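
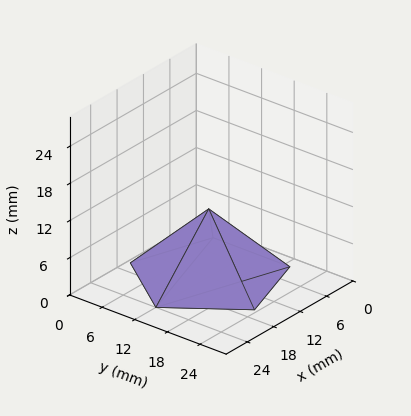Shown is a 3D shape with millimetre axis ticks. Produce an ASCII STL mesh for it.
Reading the render: the shape is a regular 5-sided pyramid, base circumscribed radius ≈ 12 mm, apex at z ≈ 11 mm (dimensions read to the nearest mm from the axis ticks). For the STL, each face is triangulated and given an outward normal.

solid part
  facet normal 0.0000 0.0000 -1.0000
    outer loop
      vertex 2.292 19.053 0.000
      vertex 15.708 23.413 0.000
      vertex 24.000 12.000 0.000
    endloop
  endfacet
  facet normal 0.0000 0.0000 -1.0000
    outer loop
      vertex 2.292 4.947 0.000
      vertex 2.292 19.053 0.000
      vertex 24.000 12.000 0.000
    endloop
  endfacet
  facet normal 0.0000 0.0000 -1.0000
    outer loop
      vertex 15.708 0.587 0.000
      vertex 2.292 4.947 0.000
      vertex 24.000 12.000 0.000
    endloop
  endfacet
  facet normal 0.6066 0.4407 0.6617
    outer loop
      vertex 24.000 12.000 0.000
      vertex 15.708 23.413 0.000
      vertex 12.000 12.000 11.000
    endloop
  endfacet
  facet normal -0.2317 0.7131 0.6617
    outer loop
      vertex 15.708 23.413 0.000
      vertex 2.292 19.053 0.000
      vertex 12.000 12.000 11.000
    endloop
  endfacet
  facet normal -0.7498 0.0000 0.6617
    outer loop
      vertex 2.292 19.053 0.000
      vertex 2.292 4.947 0.000
      vertex 12.000 12.000 11.000
    endloop
  endfacet
  facet normal -0.2317 -0.7131 0.6617
    outer loop
      vertex 2.292 4.947 0.000
      vertex 15.708 0.587 0.000
      vertex 12.000 12.000 11.000
    endloop
  endfacet
  facet normal 0.6066 -0.4407 0.6617
    outer loop
      vertex 15.708 0.587 0.000
      vertex 24.000 12.000 0.000
      vertex 12.000 12.000 11.000
    endloop
  endfacet
endsolid part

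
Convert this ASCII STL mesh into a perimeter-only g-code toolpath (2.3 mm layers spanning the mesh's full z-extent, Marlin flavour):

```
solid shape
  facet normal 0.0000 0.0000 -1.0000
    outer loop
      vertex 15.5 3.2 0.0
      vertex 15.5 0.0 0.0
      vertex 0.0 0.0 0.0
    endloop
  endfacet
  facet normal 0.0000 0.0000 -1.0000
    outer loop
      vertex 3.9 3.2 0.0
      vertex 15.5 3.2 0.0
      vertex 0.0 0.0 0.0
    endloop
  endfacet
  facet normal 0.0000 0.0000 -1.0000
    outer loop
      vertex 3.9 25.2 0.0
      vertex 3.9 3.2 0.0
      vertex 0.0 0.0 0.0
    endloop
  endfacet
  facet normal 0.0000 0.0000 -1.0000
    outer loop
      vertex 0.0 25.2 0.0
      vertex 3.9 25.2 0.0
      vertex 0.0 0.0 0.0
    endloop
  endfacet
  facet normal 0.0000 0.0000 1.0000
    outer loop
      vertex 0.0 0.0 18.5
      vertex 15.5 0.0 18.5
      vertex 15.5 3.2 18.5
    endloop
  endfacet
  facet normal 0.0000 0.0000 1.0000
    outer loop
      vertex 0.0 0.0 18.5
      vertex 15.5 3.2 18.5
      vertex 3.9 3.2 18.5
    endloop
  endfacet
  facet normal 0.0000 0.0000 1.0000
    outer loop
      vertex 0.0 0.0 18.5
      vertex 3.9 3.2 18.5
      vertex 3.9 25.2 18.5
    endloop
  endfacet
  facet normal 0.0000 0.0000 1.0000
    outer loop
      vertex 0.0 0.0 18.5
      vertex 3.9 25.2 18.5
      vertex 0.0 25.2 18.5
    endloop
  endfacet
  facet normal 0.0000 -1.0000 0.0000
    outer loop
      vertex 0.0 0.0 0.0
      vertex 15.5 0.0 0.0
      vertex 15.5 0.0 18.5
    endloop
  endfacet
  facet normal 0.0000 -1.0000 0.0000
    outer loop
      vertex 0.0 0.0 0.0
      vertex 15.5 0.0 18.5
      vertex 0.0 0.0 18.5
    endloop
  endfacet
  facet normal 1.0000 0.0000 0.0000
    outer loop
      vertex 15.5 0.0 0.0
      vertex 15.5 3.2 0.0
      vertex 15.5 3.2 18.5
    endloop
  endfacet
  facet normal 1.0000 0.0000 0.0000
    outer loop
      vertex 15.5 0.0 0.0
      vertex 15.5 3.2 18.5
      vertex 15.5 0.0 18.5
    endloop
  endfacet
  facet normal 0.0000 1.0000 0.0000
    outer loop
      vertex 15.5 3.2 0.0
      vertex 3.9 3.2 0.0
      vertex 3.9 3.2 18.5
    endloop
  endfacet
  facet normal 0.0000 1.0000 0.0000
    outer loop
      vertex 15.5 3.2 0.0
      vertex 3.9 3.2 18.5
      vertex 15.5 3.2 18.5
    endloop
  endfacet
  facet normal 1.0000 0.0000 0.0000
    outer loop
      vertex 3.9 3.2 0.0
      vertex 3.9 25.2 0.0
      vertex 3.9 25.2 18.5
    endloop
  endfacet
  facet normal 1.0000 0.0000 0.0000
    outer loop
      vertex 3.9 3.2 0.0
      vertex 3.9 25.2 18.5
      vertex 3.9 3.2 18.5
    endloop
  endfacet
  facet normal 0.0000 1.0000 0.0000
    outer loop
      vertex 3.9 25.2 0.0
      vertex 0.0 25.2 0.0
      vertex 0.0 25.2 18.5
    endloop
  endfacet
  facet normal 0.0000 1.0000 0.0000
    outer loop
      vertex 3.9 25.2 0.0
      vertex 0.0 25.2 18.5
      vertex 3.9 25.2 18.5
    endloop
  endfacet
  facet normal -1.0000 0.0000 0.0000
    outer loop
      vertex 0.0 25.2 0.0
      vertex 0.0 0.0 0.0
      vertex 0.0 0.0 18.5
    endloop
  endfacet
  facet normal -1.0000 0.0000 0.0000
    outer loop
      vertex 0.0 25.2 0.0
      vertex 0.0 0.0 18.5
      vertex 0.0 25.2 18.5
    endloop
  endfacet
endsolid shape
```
; perimeter-only toolpath
G21 ; units = mm
G90 ; absolute positioning
G28 ; home
; layer 1
G0 Z2.3
G0 X0.0 Y0.0
G1 X15.5 Y0.0
G1 X15.5 Y3.2
G1 X3.9 Y3.2
G1 X3.9 Y25.2
G1 X0.0 Y25.2
G1 X0.0 Y0.0
; layer 2
G0 Z4.6
G0 X0.0 Y0.0
G1 X15.5 Y0.0
G1 X15.5 Y3.2
G1 X3.9 Y3.2
G1 X3.9 Y25.2
G1 X0.0 Y25.2
G1 X0.0 Y0.0
; layer 3
G0 Z6.9
G0 X0.0 Y0.0
G1 X15.5 Y0.0
G1 X15.5 Y3.2
G1 X3.9 Y3.2
G1 X3.9 Y25.2
G1 X0.0 Y25.2
G1 X0.0 Y0.0
; layer 4
G0 Z9.2
G0 X0.0 Y0.0
G1 X15.5 Y0.0
G1 X15.5 Y3.2
G1 X3.9 Y3.2
G1 X3.9 Y25.2
G1 X0.0 Y25.2
G1 X0.0 Y0.0
; layer 5
G0 Z11.6
G0 X0.0 Y0.0
G1 X15.5 Y0.0
G1 X15.5 Y3.2
G1 X3.9 Y3.2
G1 X3.9 Y25.2
G1 X0.0 Y25.2
G1 X0.0 Y0.0
; layer 6
G0 Z13.9
G0 X0.0 Y0.0
G1 X15.5 Y0.0
G1 X15.5 Y3.2
G1 X3.9 Y3.2
G1 X3.9 Y25.2
G1 X0.0 Y25.2
G1 X0.0 Y0.0
; layer 7
G0 Z16.2
G0 X0.0 Y0.0
G1 X15.5 Y0.0
G1 X15.5 Y3.2
G1 X3.9 Y3.2
G1 X3.9 Y25.2
G1 X0.0 Y25.2
G1 X0.0 Y0.0
; layer 8
G0 Z18.5
G0 X0.0 Y0.0
G1 X15.5 Y0.0
G1 X15.5 Y3.2
G1 X3.9 Y3.2
G1 X3.9 Y25.2
G1 X0.0 Y25.2
G1 X0.0 Y0.0
M2 ; end

The solid is an L-shaped prism: outer 15.5 × 25.2 mm, arm thicknesses ≈ 3.2 mm (horizontal) and 3.9 mm (vertical), extruded 18.5 mm in z. Slicing at Δz = 2.3 mm — 8 equal slices spanning the solid's height, so layer i sits at z = i·h/8 — gives 8 non-empty perimeters. Each is a 6-segment closed polygon; G0 lifts to the layer z and rapids to the start vertex, then G1 traces the edges.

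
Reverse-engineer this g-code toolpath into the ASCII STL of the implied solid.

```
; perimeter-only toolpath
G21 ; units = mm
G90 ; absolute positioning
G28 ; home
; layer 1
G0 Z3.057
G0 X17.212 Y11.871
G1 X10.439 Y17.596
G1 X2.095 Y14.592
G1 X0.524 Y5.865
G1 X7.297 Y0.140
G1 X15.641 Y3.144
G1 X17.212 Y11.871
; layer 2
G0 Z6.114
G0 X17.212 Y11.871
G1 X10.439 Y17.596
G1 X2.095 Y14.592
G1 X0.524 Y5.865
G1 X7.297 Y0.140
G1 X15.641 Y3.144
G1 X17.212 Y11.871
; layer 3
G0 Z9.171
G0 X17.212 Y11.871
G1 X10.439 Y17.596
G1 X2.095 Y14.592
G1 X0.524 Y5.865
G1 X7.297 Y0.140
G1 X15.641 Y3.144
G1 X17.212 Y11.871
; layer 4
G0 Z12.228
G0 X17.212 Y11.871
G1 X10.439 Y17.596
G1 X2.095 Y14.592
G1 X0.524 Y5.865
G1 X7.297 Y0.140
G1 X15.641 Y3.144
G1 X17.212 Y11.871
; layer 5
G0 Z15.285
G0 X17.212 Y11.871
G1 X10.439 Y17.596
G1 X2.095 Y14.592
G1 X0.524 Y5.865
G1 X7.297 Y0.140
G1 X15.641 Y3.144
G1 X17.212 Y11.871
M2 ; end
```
solid part
  facet normal 0.0000 0.0000 -1.0000
    outer loop
      vertex 2.095 14.592 0.000
      vertex 10.439 17.596 0.000
      vertex 17.212 11.871 0.000
    endloop
  endfacet
  facet normal 0.0000 0.0000 -1.0000
    outer loop
      vertex 0.524 5.865 0.000
      vertex 2.095 14.592 0.000
      vertex 17.212 11.871 0.000
    endloop
  endfacet
  facet normal 0.0000 0.0000 -1.0000
    outer loop
      vertex 7.297 0.140 0.000
      vertex 0.524 5.865 0.000
      vertex 17.212 11.871 0.000
    endloop
  endfacet
  facet normal 0.0000 0.0000 -1.0000
    outer loop
      vertex 15.641 3.144 0.000
      vertex 7.297 0.140 0.000
      vertex 17.212 11.871 0.000
    endloop
  endfacet
  facet normal 0.0000 0.0000 1.0000
    outer loop
      vertex 17.212 11.871 15.285
      vertex 10.439 17.596 15.285
      vertex 2.095 14.592 15.285
    endloop
  endfacet
  facet normal 0.0000 0.0000 1.0000
    outer loop
      vertex 17.212 11.871 15.285
      vertex 2.095 14.592 15.285
      vertex 0.524 5.865 15.285
    endloop
  endfacet
  facet normal 0.0000 0.0000 1.0000
    outer loop
      vertex 17.212 11.871 15.285
      vertex 0.524 5.865 15.285
      vertex 7.297 0.140 15.285
    endloop
  endfacet
  facet normal 0.0000 0.0000 1.0000
    outer loop
      vertex 17.212 11.871 15.285
      vertex 7.297 0.140 15.285
      vertex 15.641 3.144 15.285
    endloop
  endfacet
  facet normal 0.6455 0.7637 0.0000
    outer loop
      vertex 17.212 11.871 0.000
      vertex 10.439 17.596 0.000
      vertex 10.439 17.596 15.285
    endloop
  endfacet
  facet normal 0.6455 0.7637 0.0000
    outer loop
      vertex 17.212 11.871 0.000
      vertex 10.439 17.596 15.285
      vertex 17.212 11.871 15.285
    endloop
  endfacet
  facet normal -0.3387 0.9409 0.0000
    outer loop
      vertex 10.439 17.596 0.000
      vertex 2.095 14.592 0.000
      vertex 2.095 14.592 15.285
    endloop
  endfacet
  facet normal -0.3387 0.9409 0.0000
    outer loop
      vertex 10.439 17.596 0.000
      vertex 2.095 14.592 15.285
      vertex 10.439 17.596 15.285
    endloop
  endfacet
  facet normal -0.9842 0.1772 0.0000
    outer loop
      vertex 2.095 14.592 0.000
      vertex 0.524 5.865 0.000
      vertex 0.524 5.865 15.285
    endloop
  endfacet
  facet normal -0.9842 0.1772 0.0000
    outer loop
      vertex 2.095 14.592 0.000
      vertex 0.524 5.865 15.285
      vertex 2.095 14.592 15.285
    endloop
  endfacet
  facet normal -0.6455 -0.7637 0.0000
    outer loop
      vertex 0.524 5.865 0.000
      vertex 7.297 0.140 0.000
      vertex 7.297 0.140 15.285
    endloop
  endfacet
  facet normal -0.6455 -0.7637 0.0000
    outer loop
      vertex 0.524 5.865 0.000
      vertex 7.297 0.140 15.285
      vertex 0.524 5.865 15.285
    endloop
  endfacet
  facet normal 0.3387 -0.9409 0.0000
    outer loop
      vertex 7.297 0.140 0.000
      vertex 15.641 3.144 0.000
      vertex 15.641 3.144 15.285
    endloop
  endfacet
  facet normal 0.3387 -0.9409 0.0000
    outer loop
      vertex 7.297 0.140 0.000
      vertex 15.641 3.144 15.285
      vertex 7.297 0.140 15.285
    endloop
  endfacet
  facet normal 0.9842 -0.1772 0.0000
    outer loop
      vertex 15.641 3.144 0.000
      vertex 17.212 11.871 0.000
      vertex 17.212 11.871 15.285
    endloop
  endfacet
  facet normal 0.9842 -0.1772 0.0000
    outer loop
      vertex 15.641 3.144 0.000
      vertex 17.212 11.871 15.285
      vertex 15.641 3.144 15.285
    endloop
  endfacet
endsolid part

The G0 Z moves step by Δz≈3.057 mm. Every layer's G1 loop is the same polygon, so the solid is a straight extrusion of it from z=0 to z≈15.3. Closing with flat bottom and top caps and triangulating gives 20 facets — a regular 6-sided prism (a cylinder approximated with 6 flat sides), circumscribed radius ≈ 8.87 mm, height ≈ 15.3 mm.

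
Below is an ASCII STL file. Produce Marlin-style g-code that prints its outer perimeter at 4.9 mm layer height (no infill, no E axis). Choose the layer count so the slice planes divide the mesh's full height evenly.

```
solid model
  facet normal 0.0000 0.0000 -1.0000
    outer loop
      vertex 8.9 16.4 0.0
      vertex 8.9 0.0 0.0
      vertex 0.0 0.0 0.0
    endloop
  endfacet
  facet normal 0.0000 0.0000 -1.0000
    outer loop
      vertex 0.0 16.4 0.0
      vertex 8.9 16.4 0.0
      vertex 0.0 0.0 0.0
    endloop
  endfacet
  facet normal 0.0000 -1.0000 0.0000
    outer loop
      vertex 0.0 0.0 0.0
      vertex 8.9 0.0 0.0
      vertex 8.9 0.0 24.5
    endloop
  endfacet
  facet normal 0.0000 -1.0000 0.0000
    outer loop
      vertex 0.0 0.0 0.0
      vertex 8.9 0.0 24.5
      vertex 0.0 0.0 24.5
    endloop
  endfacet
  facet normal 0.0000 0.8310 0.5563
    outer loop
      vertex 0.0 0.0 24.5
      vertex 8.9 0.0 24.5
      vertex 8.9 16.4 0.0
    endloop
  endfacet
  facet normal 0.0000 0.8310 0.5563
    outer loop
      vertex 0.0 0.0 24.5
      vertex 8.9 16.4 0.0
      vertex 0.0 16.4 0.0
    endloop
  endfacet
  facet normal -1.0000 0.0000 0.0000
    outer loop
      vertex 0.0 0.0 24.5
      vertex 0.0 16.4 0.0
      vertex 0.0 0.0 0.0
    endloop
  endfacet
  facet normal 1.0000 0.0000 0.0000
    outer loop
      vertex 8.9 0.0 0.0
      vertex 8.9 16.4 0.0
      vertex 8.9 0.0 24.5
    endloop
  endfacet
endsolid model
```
; perimeter-only toolpath
G21 ; units = mm
G90 ; absolute positioning
G28 ; home
; layer 1
G0 Z4.9
G0 X0.0 Y0.0
G1 X8.9 Y0.0
G1 X8.9 Y13.1
G1 X0.0 Y13.1
G1 X0.0 Y0.0
; layer 2
G0 Z9.8
G0 X0.0 Y0.0
G1 X8.9 Y0.0
G1 X8.9 Y9.8
G1 X0.0 Y9.8
G1 X0.0 Y0.0
; layer 3
G0 Z14.7
G0 X0.0 Y0.0
G1 X8.9 Y0.0
G1 X8.9 Y6.6
G1 X0.0 Y6.6
G1 X0.0 Y0.0
; layer 4
G0 Z19.6
G0 X0.0 Y0.0
G1 X8.9 Y0.0
G1 X8.9 Y3.3
G1 X0.0 Y3.3
G1 X0.0 Y0.0
M2 ; end

The solid is a wedge (ramp): 8.9 × 16.4 mm base, rising to 24.5 mm along the y=0 edge and sloping linearly to z=0 at y=16.4. Slicing at Δz = 4.9 mm — 5 equal slices spanning the solid's height, so layer i sits at z = i·h/5 — gives 4 non-empty perimeters. Each is a 4-segment closed polygon; G0 lifts to the layer z and rapids to the start vertex, then G1 traces the edges. The cross-section shrinks linearly with z (the slice at the apex is degenerate and omitted).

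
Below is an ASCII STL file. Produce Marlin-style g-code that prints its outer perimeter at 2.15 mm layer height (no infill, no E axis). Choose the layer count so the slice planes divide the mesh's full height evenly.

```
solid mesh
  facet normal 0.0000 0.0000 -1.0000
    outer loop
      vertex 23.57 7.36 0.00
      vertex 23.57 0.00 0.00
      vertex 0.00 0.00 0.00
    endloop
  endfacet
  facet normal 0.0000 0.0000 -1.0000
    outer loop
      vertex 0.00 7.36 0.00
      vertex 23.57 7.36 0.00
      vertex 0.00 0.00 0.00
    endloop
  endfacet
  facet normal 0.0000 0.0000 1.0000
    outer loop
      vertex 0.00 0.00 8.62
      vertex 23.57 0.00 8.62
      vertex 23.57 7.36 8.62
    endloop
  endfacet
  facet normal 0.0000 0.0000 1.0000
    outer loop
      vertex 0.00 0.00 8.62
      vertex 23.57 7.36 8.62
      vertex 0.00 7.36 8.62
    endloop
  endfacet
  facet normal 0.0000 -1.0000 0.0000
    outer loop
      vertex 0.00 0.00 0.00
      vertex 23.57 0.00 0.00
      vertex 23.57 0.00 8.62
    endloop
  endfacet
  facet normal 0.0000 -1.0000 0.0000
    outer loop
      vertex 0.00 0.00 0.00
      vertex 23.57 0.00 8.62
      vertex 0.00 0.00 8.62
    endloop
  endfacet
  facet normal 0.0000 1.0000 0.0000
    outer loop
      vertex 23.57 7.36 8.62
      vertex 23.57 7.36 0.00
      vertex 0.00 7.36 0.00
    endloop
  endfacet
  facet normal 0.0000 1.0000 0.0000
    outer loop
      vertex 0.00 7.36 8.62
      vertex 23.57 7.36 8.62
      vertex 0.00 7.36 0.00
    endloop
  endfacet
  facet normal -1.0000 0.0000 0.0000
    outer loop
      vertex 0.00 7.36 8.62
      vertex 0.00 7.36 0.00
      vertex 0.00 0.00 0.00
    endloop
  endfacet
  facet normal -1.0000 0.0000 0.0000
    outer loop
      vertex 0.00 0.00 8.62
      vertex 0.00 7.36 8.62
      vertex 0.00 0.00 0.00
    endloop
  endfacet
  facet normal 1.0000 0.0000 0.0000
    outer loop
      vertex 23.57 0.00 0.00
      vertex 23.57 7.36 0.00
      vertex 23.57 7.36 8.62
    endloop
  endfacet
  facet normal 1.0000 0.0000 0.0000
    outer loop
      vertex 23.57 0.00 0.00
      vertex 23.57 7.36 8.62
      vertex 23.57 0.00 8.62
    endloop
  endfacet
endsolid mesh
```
; perimeter-only toolpath
G21 ; units = mm
G90 ; absolute positioning
G28 ; home
; layer 1
G0 Z2.15
G0 X0.00 Y0.00
G1 X23.57 Y0.00
G1 X23.57 Y7.36
G1 X0.00 Y7.36
G1 X0.00 Y0.00
; layer 2
G0 Z4.31
G0 X0.00 Y0.00
G1 X23.57 Y0.00
G1 X23.57 Y7.36
G1 X0.00 Y7.36
G1 X0.00 Y0.00
; layer 3
G0 Z6.46
G0 X0.00 Y0.00
G1 X23.57 Y0.00
G1 X23.57 Y7.36
G1 X0.00 Y7.36
G1 X0.00 Y0.00
; layer 4
G0 Z8.62
G0 X0.00 Y0.00
G1 X23.57 Y0.00
G1 X23.57 Y7.36
G1 X0.00 Y7.36
G1 X0.00 Y0.00
M2 ; end

The solid is a rectangular box, roughly 23.6 × 7.36 mm footprint and 8.62 mm tall. Slicing at Δz = 2.15 mm — 4 equal slices spanning the solid's height, so layer i sits at z = i·h/4 — gives 4 non-empty perimeters. Each is a 4-segment closed polygon; G0 lifts to the layer z and rapids to the start vertex, then G1 traces the edges.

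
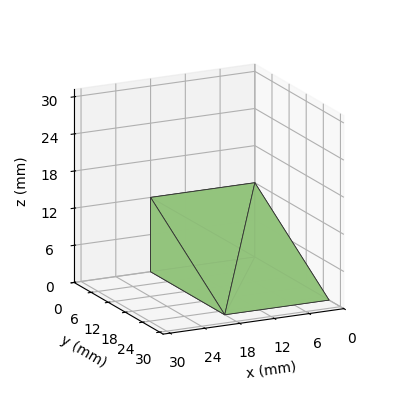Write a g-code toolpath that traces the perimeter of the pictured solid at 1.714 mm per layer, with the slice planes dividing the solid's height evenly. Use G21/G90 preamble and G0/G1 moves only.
Reading the render: the shape is a wedge (ramp): 18 × 26 mm base, rising to 12 mm along the y=0 edge and sloping linearly to z=0 at y=26 (dimensions read to the nearest mm from the axis ticks). For the g-code, the solid's height is divided into equal slices at the stated Δz and each level perimeter traced with G1 moves after a G0 lift.

; perimeter-only toolpath
G21 ; units = mm
G90 ; absolute positioning
G28 ; home
; layer 1
G0 Z1.714
G0 X0.000 Y0.000
G1 X18.000 Y0.000
G1 X18.000 Y22.286
G1 X0.000 Y22.286
G1 X0.000 Y0.000
; layer 2
G0 Z3.429
G0 X0.000 Y0.000
G1 X18.000 Y0.000
G1 X18.000 Y18.571
G1 X0.000 Y18.571
G1 X0.000 Y0.000
; layer 3
G0 Z5.143
G0 X0.000 Y0.000
G1 X18.000 Y0.000
G1 X18.000 Y14.857
G1 X0.000 Y14.857
G1 X0.000 Y0.000
; layer 4
G0 Z6.857
G0 X0.000 Y0.000
G1 X18.000 Y0.000
G1 X18.000 Y11.143
G1 X0.000 Y11.143
G1 X0.000 Y0.000
; layer 5
G0 Z8.571
G0 X0.000 Y0.000
G1 X18.000 Y0.000
G1 X18.000 Y7.429
G1 X0.000 Y7.429
G1 X0.000 Y0.000
; layer 6
G0 Z10.286
G0 X0.000 Y0.000
G1 X18.000 Y0.000
G1 X18.000 Y3.714
G1 X0.000 Y3.714
G1 X0.000 Y0.000
M2 ; end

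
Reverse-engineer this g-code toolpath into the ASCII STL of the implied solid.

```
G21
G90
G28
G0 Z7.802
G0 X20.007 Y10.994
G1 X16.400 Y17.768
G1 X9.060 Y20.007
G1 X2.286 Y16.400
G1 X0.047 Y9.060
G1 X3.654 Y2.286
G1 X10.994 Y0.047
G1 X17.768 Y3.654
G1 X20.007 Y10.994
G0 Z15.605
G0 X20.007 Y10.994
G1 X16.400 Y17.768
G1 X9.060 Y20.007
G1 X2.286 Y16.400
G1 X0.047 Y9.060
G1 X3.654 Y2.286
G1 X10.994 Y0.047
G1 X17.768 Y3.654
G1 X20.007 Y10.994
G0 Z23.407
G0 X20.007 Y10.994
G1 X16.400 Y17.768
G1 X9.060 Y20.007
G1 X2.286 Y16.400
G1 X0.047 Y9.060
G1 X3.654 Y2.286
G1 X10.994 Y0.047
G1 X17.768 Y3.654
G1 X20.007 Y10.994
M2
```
solid part
  facet normal 0.0000 0.0000 -1.0000
    outer loop
      vertex 9.060 20.007 0.000
      vertex 16.400 17.768 0.000
      vertex 20.007 10.994 0.000
    endloop
  endfacet
  facet normal 0.0000 0.0000 -1.0000
    outer loop
      vertex 2.286 16.400 0.000
      vertex 9.060 20.007 0.000
      vertex 20.007 10.994 0.000
    endloop
  endfacet
  facet normal 0.0000 0.0000 -1.0000
    outer loop
      vertex 0.047 9.060 0.000
      vertex 2.286 16.400 0.000
      vertex 20.007 10.994 0.000
    endloop
  endfacet
  facet normal 0.0000 0.0000 -1.0000
    outer loop
      vertex 3.654 2.286 0.000
      vertex 0.047 9.060 0.000
      vertex 20.007 10.994 0.000
    endloop
  endfacet
  facet normal 0.0000 0.0000 -1.0000
    outer loop
      vertex 10.994 0.047 0.000
      vertex 3.654 2.286 0.000
      vertex 20.007 10.994 0.000
    endloop
  endfacet
  facet normal 0.0000 0.0000 -1.0000
    outer loop
      vertex 17.768 3.654 0.000
      vertex 10.994 0.047 0.000
      vertex 20.007 10.994 0.000
    endloop
  endfacet
  facet normal 0.0000 0.0000 1.0000
    outer loop
      vertex 20.007 10.994 23.407
      vertex 16.400 17.768 23.407
      vertex 9.060 20.007 23.407
    endloop
  endfacet
  facet normal 0.0000 0.0000 1.0000
    outer loop
      vertex 20.007 10.994 23.407
      vertex 9.060 20.007 23.407
      vertex 2.286 16.400 23.407
    endloop
  endfacet
  facet normal 0.0000 0.0000 1.0000
    outer loop
      vertex 20.007 10.994 23.407
      vertex 2.286 16.400 23.407
      vertex 0.047 9.060 23.407
    endloop
  endfacet
  facet normal 0.0000 0.0000 1.0000
    outer loop
      vertex 20.007 10.994 23.407
      vertex 0.047 9.060 23.407
      vertex 3.654 2.286 23.407
    endloop
  endfacet
  facet normal 0.0000 0.0000 1.0000
    outer loop
      vertex 20.007 10.994 23.407
      vertex 3.654 2.286 23.407
      vertex 10.994 0.047 23.407
    endloop
  endfacet
  facet normal 0.0000 0.0000 1.0000
    outer loop
      vertex 20.007 10.994 23.407
      vertex 10.994 0.047 23.407
      vertex 17.768 3.654 23.407
    endloop
  endfacet
  facet normal 0.8827 0.4700 0.0000
    outer loop
      vertex 20.007 10.994 0.000
      vertex 16.400 17.768 0.000
      vertex 16.400 17.768 23.407
    endloop
  endfacet
  facet normal 0.8827 0.4700 0.0000
    outer loop
      vertex 20.007 10.994 0.000
      vertex 16.400 17.768 23.407
      vertex 20.007 10.994 23.407
    endloop
  endfacet
  facet normal 0.2918 0.9565 0.0000
    outer loop
      vertex 16.400 17.768 0.000
      vertex 9.060 20.007 0.000
      vertex 9.060 20.007 23.407
    endloop
  endfacet
  facet normal 0.2918 0.9565 0.0000
    outer loop
      vertex 16.400 17.768 0.000
      vertex 9.060 20.007 23.407
      vertex 16.400 17.768 23.407
    endloop
  endfacet
  facet normal -0.4700 0.8827 0.0000
    outer loop
      vertex 9.060 20.007 0.000
      vertex 2.286 16.400 0.000
      vertex 2.286 16.400 23.407
    endloop
  endfacet
  facet normal -0.4700 0.8827 0.0000
    outer loop
      vertex 9.060 20.007 0.000
      vertex 2.286 16.400 23.407
      vertex 9.060 20.007 23.407
    endloop
  endfacet
  facet normal -0.9565 0.2918 0.0000
    outer loop
      vertex 2.286 16.400 0.000
      vertex 0.047 9.060 0.000
      vertex 0.047 9.060 23.407
    endloop
  endfacet
  facet normal -0.9565 0.2918 0.0000
    outer loop
      vertex 2.286 16.400 0.000
      vertex 0.047 9.060 23.407
      vertex 2.286 16.400 23.407
    endloop
  endfacet
  facet normal -0.8827 -0.4700 0.0000
    outer loop
      vertex 0.047 9.060 0.000
      vertex 3.654 2.286 0.000
      vertex 3.654 2.286 23.407
    endloop
  endfacet
  facet normal -0.8827 -0.4700 0.0000
    outer loop
      vertex 0.047 9.060 0.000
      vertex 3.654 2.286 23.407
      vertex 0.047 9.060 23.407
    endloop
  endfacet
  facet normal -0.2918 -0.9565 0.0000
    outer loop
      vertex 3.654 2.286 0.000
      vertex 10.994 0.047 0.000
      vertex 10.994 0.047 23.407
    endloop
  endfacet
  facet normal -0.2918 -0.9565 0.0000
    outer loop
      vertex 3.654 2.286 0.000
      vertex 10.994 0.047 23.407
      vertex 3.654 2.286 23.407
    endloop
  endfacet
  facet normal 0.4700 -0.8827 0.0000
    outer loop
      vertex 10.994 0.047 0.000
      vertex 17.768 3.654 0.000
      vertex 17.768 3.654 23.407
    endloop
  endfacet
  facet normal 0.4700 -0.8827 0.0000
    outer loop
      vertex 10.994 0.047 0.000
      vertex 17.768 3.654 23.407
      vertex 10.994 0.047 23.407
    endloop
  endfacet
  facet normal 0.9565 -0.2918 0.0000
    outer loop
      vertex 17.768 3.654 0.000
      vertex 20.007 10.994 0.000
      vertex 20.007 10.994 23.407
    endloop
  endfacet
  facet normal 0.9565 -0.2918 0.0000
    outer loop
      vertex 17.768 3.654 0.000
      vertex 20.007 10.994 23.407
      vertex 17.768 3.654 23.407
    endloop
  endfacet
endsolid part

The G0 Z moves step by Δz≈7.802 mm. Every layer's G1 loop is the same polygon, so the solid is a straight extrusion of it from z=0 to z≈23.4. Closing with flat bottom and top caps and triangulating gives 28 facets — a regular 8-sided prism (a cylinder approximated with 8 flat sides), circumscribed radius ≈ 10 mm, height ≈ 23.4 mm.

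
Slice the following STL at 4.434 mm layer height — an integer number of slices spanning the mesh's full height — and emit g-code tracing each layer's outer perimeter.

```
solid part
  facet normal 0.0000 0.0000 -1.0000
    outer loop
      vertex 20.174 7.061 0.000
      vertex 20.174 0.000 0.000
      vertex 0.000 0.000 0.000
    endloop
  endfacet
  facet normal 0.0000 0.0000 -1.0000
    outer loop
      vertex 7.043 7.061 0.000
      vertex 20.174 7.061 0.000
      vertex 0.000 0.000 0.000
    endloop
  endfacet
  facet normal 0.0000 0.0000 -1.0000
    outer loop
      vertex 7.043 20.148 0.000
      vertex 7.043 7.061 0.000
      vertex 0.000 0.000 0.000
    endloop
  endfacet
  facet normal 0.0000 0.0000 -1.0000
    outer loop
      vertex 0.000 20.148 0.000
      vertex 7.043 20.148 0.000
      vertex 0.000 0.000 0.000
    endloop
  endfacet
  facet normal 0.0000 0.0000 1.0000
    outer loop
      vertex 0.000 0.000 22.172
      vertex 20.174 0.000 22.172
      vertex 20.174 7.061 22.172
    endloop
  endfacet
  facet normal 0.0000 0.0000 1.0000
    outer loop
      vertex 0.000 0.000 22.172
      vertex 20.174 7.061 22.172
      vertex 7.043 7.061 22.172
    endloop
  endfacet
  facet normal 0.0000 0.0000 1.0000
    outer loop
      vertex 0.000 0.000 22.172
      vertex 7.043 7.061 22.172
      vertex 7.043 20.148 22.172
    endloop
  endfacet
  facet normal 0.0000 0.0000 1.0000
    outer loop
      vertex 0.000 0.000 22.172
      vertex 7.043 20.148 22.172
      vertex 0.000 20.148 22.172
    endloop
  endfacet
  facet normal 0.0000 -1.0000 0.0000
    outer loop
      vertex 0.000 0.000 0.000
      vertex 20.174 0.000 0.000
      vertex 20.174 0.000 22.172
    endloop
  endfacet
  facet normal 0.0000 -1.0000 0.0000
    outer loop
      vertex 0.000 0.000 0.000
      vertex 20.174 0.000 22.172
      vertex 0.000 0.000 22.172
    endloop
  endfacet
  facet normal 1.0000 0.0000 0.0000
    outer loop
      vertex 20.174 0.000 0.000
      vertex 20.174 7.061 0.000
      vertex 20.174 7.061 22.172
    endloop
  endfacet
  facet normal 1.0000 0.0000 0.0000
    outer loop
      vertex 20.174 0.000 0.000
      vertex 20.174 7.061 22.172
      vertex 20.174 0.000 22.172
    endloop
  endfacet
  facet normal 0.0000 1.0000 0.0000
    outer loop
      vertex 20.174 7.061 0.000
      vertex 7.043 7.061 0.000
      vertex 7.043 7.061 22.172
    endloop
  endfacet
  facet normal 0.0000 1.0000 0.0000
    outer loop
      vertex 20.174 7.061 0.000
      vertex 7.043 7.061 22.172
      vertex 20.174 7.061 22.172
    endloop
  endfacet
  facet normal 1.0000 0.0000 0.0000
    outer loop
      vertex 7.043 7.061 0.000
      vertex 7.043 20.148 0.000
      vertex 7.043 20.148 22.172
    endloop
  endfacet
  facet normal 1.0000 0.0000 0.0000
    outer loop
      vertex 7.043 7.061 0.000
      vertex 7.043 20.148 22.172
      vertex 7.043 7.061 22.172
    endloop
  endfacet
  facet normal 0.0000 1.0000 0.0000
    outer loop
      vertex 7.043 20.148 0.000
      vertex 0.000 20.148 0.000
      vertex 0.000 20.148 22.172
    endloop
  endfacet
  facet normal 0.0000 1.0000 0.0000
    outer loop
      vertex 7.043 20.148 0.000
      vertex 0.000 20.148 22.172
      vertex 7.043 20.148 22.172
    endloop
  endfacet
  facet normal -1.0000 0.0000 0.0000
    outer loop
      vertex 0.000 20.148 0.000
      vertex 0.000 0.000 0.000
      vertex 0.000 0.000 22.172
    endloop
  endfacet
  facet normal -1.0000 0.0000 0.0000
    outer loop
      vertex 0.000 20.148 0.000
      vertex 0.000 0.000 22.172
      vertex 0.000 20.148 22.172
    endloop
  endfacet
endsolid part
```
; perimeter-only toolpath
G21 ; units = mm
G90 ; absolute positioning
G28 ; home
; layer 1
G0 Z4.434
G0 X0.000 Y0.000
G1 X20.174 Y0.000
G1 X20.174 Y7.061
G1 X7.043 Y7.061
G1 X7.043 Y20.148
G1 X0.000 Y20.148
G1 X0.000 Y0.000
; layer 2
G0 Z8.869
G0 X0.000 Y0.000
G1 X20.174 Y0.000
G1 X20.174 Y7.061
G1 X7.043 Y7.061
G1 X7.043 Y20.148
G1 X0.000 Y20.148
G1 X0.000 Y0.000
; layer 3
G0 Z13.303
G0 X0.000 Y0.000
G1 X20.174 Y0.000
G1 X20.174 Y7.061
G1 X7.043 Y7.061
G1 X7.043 Y20.148
G1 X0.000 Y20.148
G1 X0.000 Y0.000
; layer 4
G0 Z17.738
G0 X0.000 Y0.000
G1 X20.174 Y0.000
G1 X20.174 Y7.061
G1 X7.043 Y7.061
G1 X7.043 Y20.148
G1 X0.000 Y20.148
G1 X0.000 Y0.000
; layer 5
G0 Z22.172
G0 X0.000 Y0.000
G1 X20.174 Y0.000
G1 X20.174 Y7.061
G1 X7.043 Y7.061
G1 X7.043 Y20.148
G1 X0.000 Y20.148
G1 X0.000 Y0.000
M2 ; end

The solid is an L-shaped prism: outer 20.2 × 20.1 mm, arm thicknesses ≈ 7.06 mm (horizontal) and 7.04 mm (vertical), extruded 22.2 mm in z. Slicing at Δz = 4.434 mm — 5 equal slices spanning the solid's height, so layer i sits at z = i·h/5 — gives 5 non-empty perimeters. Each is a 6-segment closed polygon; G0 lifts to the layer z and rapids to the start vertex, then G1 traces the edges.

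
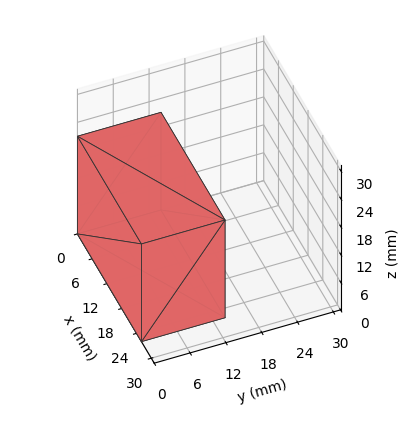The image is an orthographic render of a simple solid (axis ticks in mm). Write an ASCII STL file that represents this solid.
Reading the render: the shape is a rectangular box, roughly 26 × 14 mm footprint and 21 mm tall (dimensions read to the nearest mm from the axis ticks). For the STL, each face is triangulated and given an outward normal.

solid part
  facet normal 0.0000 0.0000 -1.0000
    outer loop
      vertex 26.0 14.0 0.0
      vertex 26.0 0.0 0.0
      vertex 0.0 0.0 0.0
    endloop
  endfacet
  facet normal 0.0000 0.0000 -1.0000
    outer loop
      vertex 0.0 14.0 0.0
      vertex 26.0 14.0 0.0
      vertex 0.0 0.0 0.0
    endloop
  endfacet
  facet normal 0.0000 0.0000 1.0000
    outer loop
      vertex 0.0 0.0 21.0
      vertex 26.0 0.0 21.0
      vertex 26.0 14.0 21.0
    endloop
  endfacet
  facet normal 0.0000 0.0000 1.0000
    outer loop
      vertex 0.0 0.0 21.0
      vertex 26.0 14.0 21.0
      vertex 0.0 14.0 21.0
    endloop
  endfacet
  facet normal 0.0000 -1.0000 0.0000
    outer loop
      vertex 0.0 0.0 0.0
      vertex 26.0 0.0 0.0
      vertex 26.0 0.0 21.0
    endloop
  endfacet
  facet normal 0.0000 -1.0000 0.0000
    outer loop
      vertex 0.0 0.0 0.0
      vertex 26.0 0.0 21.0
      vertex 0.0 0.0 21.0
    endloop
  endfacet
  facet normal 0.0000 1.0000 0.0000
    outer loop
      vertex 26.0 14.0 21.0
      vertex 26.0 14.0 0.0
      vertex 0.0 14.0 0.0
    endloop
  endfacet
  facet normal 0.0000 1.0000 0.0000
    outer loop
      vertex 0.0 14.0 21.0
      vertex 26.0 14.0 21.0
      vertex 0.0 14.0 0.0
    endloop
  endfacet
  facet normal -1.0000 0.0000 0.0000
    outer loop
      vertex 0.0 14.0 21.0
      vertex 0.0 14.0 0.0
      vertex 0.0 0.0 0.0
    endloop
  endfacet
  facet normal -1.0000 0.0000 0.0000
    outer loop
      vertex 0.0 0.0 21.0
      vertex 0.0 14.0 21.0
      vertex 0.0 0.0 0.0
    endloop
  endfacet
  facet normal 1.0000 0.0000 0.0000
    outer loop
      vertex 26.0 0.0 0.0
      vertex 26.0 14.0 0.0
      vertex 26.0 14.0 21.0
    endloop
  endfacet
  facet normal 1.0000 0.0000 0.0000
    outer loop
      vertex 26.0 0.0 0.0
      vertex 26.0 14.0 21.0
      vertex 26.0 0.0 21.0
    endloop
  endfacet
endsolid part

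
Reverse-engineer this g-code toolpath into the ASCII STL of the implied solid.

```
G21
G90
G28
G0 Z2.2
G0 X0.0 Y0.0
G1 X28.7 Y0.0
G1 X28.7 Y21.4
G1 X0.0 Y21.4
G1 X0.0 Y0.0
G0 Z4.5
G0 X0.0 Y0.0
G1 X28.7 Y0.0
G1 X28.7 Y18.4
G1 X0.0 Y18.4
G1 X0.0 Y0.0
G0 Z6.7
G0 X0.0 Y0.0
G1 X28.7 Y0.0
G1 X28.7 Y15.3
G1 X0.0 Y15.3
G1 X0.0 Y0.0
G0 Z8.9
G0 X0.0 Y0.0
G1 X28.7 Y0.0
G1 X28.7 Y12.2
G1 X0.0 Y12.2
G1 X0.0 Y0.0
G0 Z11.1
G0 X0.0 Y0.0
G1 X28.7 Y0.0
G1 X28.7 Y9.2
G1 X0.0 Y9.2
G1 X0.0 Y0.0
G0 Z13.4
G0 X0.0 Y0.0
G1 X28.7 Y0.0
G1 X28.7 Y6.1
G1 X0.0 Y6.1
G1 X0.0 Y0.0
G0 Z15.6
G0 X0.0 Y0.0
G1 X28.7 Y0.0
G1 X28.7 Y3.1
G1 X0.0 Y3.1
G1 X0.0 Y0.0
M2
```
solid part
  facet normal 0.0000 0.0000 -1.0000
    outer loop
      vertex 28.7 24.5 0.0
      vertex 28.7 0.0 0.0
      vertex 0.0 0.0 0.0
    endloop
  endfacet
  facet normal 0.0000 0.0000 -1.0000
    outer loop
      vertex 0.0 24.5 0.0
      vertex 28.7 24.5 0.0
      vertex 0.0 0.0 0.0
    endloop
  endfacet
  facet normal 0.0000 -1.0000 0.0000
    outer loop
      vertex 0.0 0.0 0.0
      vertex 28.7 0.0 0.0
      vertex 28.7 0.0 17.8
    endloop
  endfacet
  facet normal 0.0000 -1.0000 0.0000
    outer loop
      vertex 0.0 0.0 0.0
      vertex 28.7 0.0 17.8
      vertex 0.0 0.0 17.8
    endloop
  endfacet
  facet normal 0.0000 0.5878 0.8090
    outer loop
      vertex 0.0 0.0 17.8
      vertex 28.7 0.0 17.8
      vertex 28.7 24.5 0.0
    endloop
  endfacet
  facet normal 0.0000 0.5878 0.8090
    outer loop
      vertex 0.0 0.0 17.8
      vertex 28.7 24.5 0.0
      vertex 0.0 24.5 0.0
    endloop
  endfacet
  facet normal -1.0000 0.0000 0.0000
    outer loop
      vertex 0.0 0.0 17.8
      vertex 0.0 24.5 0.0
      vertex 0.0 0.0 0.0
    endloop
  endfacet
  facet normal 1.0000 0.0000 0.0000
    outer loop
      vertex 28.7 0.0 0.0
      vertex 28.7 24.5 0.0
      vertex 28.7 0.0 17.8
    endloop
  endfacet
endsolid part

The G0 Z moves step by Δz≈2.2 mm. The G1 loops shrink linearly with z, so the solid tapers from its base footprint up to z≈17.8. Closing with a flat bottom cap and the tapered top and triangulating gives 8 facets — a wedge (ramp): 28.7 × 24.5 mm base, rising to 17.8 mm along the y=0 edge and sloping linearly to z=0 at y=24.5.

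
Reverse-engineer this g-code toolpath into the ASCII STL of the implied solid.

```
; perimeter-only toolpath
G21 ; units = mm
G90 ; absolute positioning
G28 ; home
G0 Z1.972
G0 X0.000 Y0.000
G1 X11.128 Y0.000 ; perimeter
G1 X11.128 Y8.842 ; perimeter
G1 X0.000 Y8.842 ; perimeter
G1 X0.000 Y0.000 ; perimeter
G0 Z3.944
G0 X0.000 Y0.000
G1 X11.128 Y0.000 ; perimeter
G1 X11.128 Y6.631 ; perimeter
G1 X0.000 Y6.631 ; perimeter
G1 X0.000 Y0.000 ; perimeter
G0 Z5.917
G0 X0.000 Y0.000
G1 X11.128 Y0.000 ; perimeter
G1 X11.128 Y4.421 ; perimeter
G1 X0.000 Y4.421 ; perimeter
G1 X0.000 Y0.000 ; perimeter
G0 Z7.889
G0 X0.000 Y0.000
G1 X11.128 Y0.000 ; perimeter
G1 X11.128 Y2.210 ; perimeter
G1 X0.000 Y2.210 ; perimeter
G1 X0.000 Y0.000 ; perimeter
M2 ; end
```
solid part
  facet normal 0.0000 0.0000 -1.0000
    outer loop
      vertex 11.128 11.052 0.000
      vertex 11.128 0.000 0.000
      vertex 0.000 0.000 0.000
    endloop
  endfacet
  facet normal 0.0000 0.0000 -1.0000
    outer loop
      vertex 0.000 11.052 0.000
      vertex 11.128 11.052 0.000
      vertex 0.000 0.000 0.000
    endloop
  endfacet
  facet normal 0.0000 -1.0000 0.0000
    outer loop
      vertex 0.000 0.000 0.000
      vertex 11.128 0.000 0.000
      vertex 11.128 0.000 9.861
    endloop
  endfacet
  facet normal 0.0000 -1.0000 0.0000
    outer loop
      vertex 0.000 0.000 0.000
      vertex 11.128 0.000 9.861
      vertex 0.000 0.000 9.861
    endloop
  endfacet
  facet normal 0.0000 0.6658 0.7462
    outer loop
      vertex 0.000 0.000 9.861
      vertex 11.128 0.000 9.861
      vertex 11.128 11.052 0.000
    endloop
  endfacet
  facet normal 0.0000 0.6658 0.7462
    outer loop
      vertex 0.000 0.000 9.861
      vertex 11.128 11.052 0.000
      vertex 0.000 11.052 0.000
    endloop
  endfacet
  facet normal -1.0000 0.0000 0.0000
    outer loop
      vertex 0.000 0.000 9.861
      vertex 0.000 11.052 0.000
      vertex 0.000 0.000 0.000
    endloop
  endfacet
  facet normal 1.0000 0.0000 0.0000
    outer loop
      vertex 11.128 0.000 0.000
      vertex 11.128 11.052 0.000
      vertex 11.128 0.000 9.861
    endloop
  endfacet
endsolid part

The G0 Z moves step by Δz≈1.972 mm. The G1 loops shrink linearly with z, so the solid tapers from its base footprint up to z≈9.86. Closing with a flat bottom cap and the tapered top and triangulating gives 8 facets — a wedge (ramp): 11.1 × 11.1 mm base, rising to 9.86 mm along the y=0 edge and sloping linearly to z=0 at y=11.1.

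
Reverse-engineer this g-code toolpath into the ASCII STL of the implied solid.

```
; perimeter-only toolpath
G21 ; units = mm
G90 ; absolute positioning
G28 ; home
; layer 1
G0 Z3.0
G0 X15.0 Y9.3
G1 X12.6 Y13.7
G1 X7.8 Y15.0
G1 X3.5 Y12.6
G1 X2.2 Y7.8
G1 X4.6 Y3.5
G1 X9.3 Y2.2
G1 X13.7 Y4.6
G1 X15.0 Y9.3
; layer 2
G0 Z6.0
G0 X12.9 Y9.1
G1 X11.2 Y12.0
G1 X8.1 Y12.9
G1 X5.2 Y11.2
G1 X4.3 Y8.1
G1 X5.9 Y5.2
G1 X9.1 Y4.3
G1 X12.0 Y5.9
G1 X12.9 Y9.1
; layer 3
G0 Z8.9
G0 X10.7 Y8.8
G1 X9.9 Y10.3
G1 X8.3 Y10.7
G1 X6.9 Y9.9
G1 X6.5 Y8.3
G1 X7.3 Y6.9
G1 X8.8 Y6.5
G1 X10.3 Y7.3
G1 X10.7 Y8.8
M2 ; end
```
solid part
  facet normal 0.0000 0.0000 -1.0000
    outer loop
      vertex 7.6 17.1 0.0
      vertex 13.9 15.4 0.0
      vertex 17.1 9.6 0.0
    endloop
  endfacet
  facet normal 0.0000 0.0000 -1.0000
    outer loop
      vertex 1.8 13.9 0.0
      vertex 7.6 17.1 0.0
      vertex 17.1 9.6 0.0
    endloop
  endfacet
  facet normal 0.0000 0.0000 -1.0000
    outer loop
      vertex 0.1 7.6 0.0
      vertex 1.8 13.9 0.0
      vertex 17.1 9.6 0.0
    endloop
  endfacet
  facet normal 0.0000 0.0000 -1.0000
    outer loop
      vertex 3.3 1.8 0.0
      vertex 0.1 7.6 0.0
      vertex 17.1 9.6 0.0
    endloop
  endfacet
  facet normal 0.0000 0.0000 -1.0000
    outer loop
      vertex 9.6 0.1 0.0
      vertex 3.3 1.8 0.0
      vertex 17.1 9.6 0.0
    endloop
  endfacet
  facet normal 0.0000 0.0000 -1.0000
    outer loop
      vertex 15.4 3.3 0.0
      vertex 9.6 0.1 0.0
      vertex 17.1 9.6 0.0
    endloop
  endfacet
  facet normal 0.7287 0.4021 0.5543
    outer loop
      vertex 17.1 9.6 0.0
      vertex 13.9 15.4 0.0
      vertex 8.6 8.6 11.9
    endloop
  endfacet
  facet normal 0.2167 0.8029 0.5553
    outer loop
      vertex 13.9 15.4 0.0
      vertex 7.6 17.1 0.0
      vertex 8.6 8.6 11.9
    endloop
  endfacet
  facet normal -0.4021 0.7287 0.5543
    outer loop
      vertex 7.6 17.1 0.0
      vertex 1.8 13.9 0.0
      vertex 8.6 8.6 11.9
    endloop
  endfacet
  facet normal -0.8029 0.2167 0.5553
    outer loop
      vertex 1.8 13.9 0.0
      vertex 0.1 7.6 0.0
      vertex 8.6 8.6 11.9
    endloop
  endfacet
  facet normal -0.7287 -0.4021 0.5543
    outer loop
      vertex 0.1 7.6 0.0
      vertex 3.3 1.8 0.0
      vertex 8.6 8.6 11.9
    endloop
  endfacet
  facet normal -0.2167 -0.8029 0.5553
    outer loop
      vertex 3.3 1.8 0.0
      vertex 9.6 0.1 0.0
      vertex 8.6 8.6 11.9
    endloop
  endfacet
  facet normal 0.4021 -0.7287 0.5543
    outer loop
      vertex 9.6 0.1 0.0
      vertex 15.4 3.3 0.0
      vertex 8.6 8.6 11.9
    endloop
  endfacet
  facet normal 0.8029 -0.2167 0.5553
    outer loop
      vertex 15.4 3.3 0.0
      vertex 17.1 9.6 0.0
      vertex 8.6 8.6 11.9
    endloop
  endfacet
endsolid part

The G0 Z moves step by Δz≈3.0 mm. The G1 loops shrink linearly with z, so the solid tapers from its base footprint up to z≈11.9. Closing with a flat bottom cap and the tapered top and triangulating gives 14 facets — a regular 8-sided pyramid, base circumscribed radius ≈ 8.6 mm, apex at z ≈ 11.9 mm.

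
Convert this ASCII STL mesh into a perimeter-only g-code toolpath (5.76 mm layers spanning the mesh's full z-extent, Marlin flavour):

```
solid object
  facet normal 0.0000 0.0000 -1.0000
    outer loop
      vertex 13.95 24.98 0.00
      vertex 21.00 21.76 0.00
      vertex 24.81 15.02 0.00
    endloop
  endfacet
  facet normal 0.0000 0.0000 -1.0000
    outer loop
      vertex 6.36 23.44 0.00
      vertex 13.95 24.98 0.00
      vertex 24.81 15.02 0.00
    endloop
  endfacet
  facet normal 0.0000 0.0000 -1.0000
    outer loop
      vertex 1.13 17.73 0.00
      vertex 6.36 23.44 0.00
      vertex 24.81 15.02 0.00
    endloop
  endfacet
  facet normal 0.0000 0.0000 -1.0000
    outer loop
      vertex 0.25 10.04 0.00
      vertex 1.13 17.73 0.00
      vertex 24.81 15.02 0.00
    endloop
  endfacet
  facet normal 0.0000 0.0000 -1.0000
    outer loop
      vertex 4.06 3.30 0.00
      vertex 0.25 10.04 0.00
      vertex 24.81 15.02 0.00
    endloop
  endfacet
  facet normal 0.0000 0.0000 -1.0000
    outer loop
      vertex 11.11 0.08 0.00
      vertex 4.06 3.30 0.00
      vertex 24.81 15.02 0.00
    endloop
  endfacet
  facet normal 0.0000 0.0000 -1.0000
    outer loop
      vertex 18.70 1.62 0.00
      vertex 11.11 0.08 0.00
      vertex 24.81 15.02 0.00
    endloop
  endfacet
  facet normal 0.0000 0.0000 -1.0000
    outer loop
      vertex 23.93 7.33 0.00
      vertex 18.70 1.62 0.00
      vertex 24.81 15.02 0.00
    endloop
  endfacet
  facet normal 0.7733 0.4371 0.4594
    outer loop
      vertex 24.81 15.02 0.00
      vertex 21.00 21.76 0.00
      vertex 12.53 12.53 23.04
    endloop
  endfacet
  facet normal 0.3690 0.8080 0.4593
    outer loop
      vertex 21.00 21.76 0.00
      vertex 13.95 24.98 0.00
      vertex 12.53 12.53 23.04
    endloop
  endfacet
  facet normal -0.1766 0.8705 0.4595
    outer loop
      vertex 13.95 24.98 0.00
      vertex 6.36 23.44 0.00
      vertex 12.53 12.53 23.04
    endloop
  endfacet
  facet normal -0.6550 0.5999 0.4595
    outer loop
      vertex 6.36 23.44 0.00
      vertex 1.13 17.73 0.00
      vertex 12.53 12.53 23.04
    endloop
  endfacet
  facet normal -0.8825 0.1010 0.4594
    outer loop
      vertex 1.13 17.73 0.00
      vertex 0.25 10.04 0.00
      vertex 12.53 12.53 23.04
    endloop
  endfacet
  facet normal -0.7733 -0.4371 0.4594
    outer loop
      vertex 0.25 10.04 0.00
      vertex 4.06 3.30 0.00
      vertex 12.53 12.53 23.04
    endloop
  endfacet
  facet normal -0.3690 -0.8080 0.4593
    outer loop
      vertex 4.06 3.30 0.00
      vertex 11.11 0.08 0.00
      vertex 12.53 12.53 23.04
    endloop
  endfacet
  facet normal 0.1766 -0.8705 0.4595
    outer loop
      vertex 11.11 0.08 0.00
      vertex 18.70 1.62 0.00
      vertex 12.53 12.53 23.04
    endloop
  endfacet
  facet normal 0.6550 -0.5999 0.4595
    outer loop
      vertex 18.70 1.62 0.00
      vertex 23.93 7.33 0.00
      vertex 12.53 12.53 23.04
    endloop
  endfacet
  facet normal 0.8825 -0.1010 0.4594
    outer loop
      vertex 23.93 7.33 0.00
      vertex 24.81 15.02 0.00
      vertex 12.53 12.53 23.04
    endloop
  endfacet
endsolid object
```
; perimeter-only toolpath
G21 ; units = mm
G90 ; absolute positioning
G28 ; home
; layer 1
G0 Z5.76
G0 X21.74 Y14.40
G1 X18.88 Y19.45
G1 X13.59 Y21.87
G1 X7.90 Y20.71
G1 X3.98 Y16.43
G1 X3.32 Y10.66
G1 X6.18 Y5.61
G1 X11.46 Y3.19
G1 X17.16 Y4.35
G1 X21.08 Y8.63
G1 X21.74 Y14.40
; layer 2
G0 Z11.52
G0 X18.67 Y13.77
G1 X16.77 Y17.14
G1 X13.24 Y18.75
G1 X9.45 Y17.98
G1 X6.83 Y15.13
G1 X6.39 Y11.29
G1 X8.29 Y7.91
G1 X11.82 Y6.30
G1 X15.61 Y7.07
G1 X18.23 Y9.93
G1 X18.67 Y13.77
; layer 3
G0 Z17.28
G0 X15.60 Y13.15
G1 X14.65 Y14.84
G1 X12.88 Y15.64
G1 X10.99 Y15.26
G1 X9.68 Y13.83
G1 X9.46 Y11.91
G1 X10.41 Y10.22
G1 X12.17 Y9.42
G1 X14.07 Y9.80
G1 X15.38 Y11.23
G1 X15.60 Y13.15
M2 ; end

The solid is a regular 10-sided pyramid, base circumscribed radius ≈ 12.5 mm, apex at z ≈ 23 mm. Slicing at Δz = 5.76 mm — 4 equal slices spanning the solid's height, so layer i sits at z = i·h/4 — gives 3 non-empty perimeters. Each is a 10-segment closed polygon; G0 lifts to the layer z and rapids to the start vertex, then G1 traces the edges. The cross-section shrinks linearly with z (the slice at the apex is degenerate and omitted).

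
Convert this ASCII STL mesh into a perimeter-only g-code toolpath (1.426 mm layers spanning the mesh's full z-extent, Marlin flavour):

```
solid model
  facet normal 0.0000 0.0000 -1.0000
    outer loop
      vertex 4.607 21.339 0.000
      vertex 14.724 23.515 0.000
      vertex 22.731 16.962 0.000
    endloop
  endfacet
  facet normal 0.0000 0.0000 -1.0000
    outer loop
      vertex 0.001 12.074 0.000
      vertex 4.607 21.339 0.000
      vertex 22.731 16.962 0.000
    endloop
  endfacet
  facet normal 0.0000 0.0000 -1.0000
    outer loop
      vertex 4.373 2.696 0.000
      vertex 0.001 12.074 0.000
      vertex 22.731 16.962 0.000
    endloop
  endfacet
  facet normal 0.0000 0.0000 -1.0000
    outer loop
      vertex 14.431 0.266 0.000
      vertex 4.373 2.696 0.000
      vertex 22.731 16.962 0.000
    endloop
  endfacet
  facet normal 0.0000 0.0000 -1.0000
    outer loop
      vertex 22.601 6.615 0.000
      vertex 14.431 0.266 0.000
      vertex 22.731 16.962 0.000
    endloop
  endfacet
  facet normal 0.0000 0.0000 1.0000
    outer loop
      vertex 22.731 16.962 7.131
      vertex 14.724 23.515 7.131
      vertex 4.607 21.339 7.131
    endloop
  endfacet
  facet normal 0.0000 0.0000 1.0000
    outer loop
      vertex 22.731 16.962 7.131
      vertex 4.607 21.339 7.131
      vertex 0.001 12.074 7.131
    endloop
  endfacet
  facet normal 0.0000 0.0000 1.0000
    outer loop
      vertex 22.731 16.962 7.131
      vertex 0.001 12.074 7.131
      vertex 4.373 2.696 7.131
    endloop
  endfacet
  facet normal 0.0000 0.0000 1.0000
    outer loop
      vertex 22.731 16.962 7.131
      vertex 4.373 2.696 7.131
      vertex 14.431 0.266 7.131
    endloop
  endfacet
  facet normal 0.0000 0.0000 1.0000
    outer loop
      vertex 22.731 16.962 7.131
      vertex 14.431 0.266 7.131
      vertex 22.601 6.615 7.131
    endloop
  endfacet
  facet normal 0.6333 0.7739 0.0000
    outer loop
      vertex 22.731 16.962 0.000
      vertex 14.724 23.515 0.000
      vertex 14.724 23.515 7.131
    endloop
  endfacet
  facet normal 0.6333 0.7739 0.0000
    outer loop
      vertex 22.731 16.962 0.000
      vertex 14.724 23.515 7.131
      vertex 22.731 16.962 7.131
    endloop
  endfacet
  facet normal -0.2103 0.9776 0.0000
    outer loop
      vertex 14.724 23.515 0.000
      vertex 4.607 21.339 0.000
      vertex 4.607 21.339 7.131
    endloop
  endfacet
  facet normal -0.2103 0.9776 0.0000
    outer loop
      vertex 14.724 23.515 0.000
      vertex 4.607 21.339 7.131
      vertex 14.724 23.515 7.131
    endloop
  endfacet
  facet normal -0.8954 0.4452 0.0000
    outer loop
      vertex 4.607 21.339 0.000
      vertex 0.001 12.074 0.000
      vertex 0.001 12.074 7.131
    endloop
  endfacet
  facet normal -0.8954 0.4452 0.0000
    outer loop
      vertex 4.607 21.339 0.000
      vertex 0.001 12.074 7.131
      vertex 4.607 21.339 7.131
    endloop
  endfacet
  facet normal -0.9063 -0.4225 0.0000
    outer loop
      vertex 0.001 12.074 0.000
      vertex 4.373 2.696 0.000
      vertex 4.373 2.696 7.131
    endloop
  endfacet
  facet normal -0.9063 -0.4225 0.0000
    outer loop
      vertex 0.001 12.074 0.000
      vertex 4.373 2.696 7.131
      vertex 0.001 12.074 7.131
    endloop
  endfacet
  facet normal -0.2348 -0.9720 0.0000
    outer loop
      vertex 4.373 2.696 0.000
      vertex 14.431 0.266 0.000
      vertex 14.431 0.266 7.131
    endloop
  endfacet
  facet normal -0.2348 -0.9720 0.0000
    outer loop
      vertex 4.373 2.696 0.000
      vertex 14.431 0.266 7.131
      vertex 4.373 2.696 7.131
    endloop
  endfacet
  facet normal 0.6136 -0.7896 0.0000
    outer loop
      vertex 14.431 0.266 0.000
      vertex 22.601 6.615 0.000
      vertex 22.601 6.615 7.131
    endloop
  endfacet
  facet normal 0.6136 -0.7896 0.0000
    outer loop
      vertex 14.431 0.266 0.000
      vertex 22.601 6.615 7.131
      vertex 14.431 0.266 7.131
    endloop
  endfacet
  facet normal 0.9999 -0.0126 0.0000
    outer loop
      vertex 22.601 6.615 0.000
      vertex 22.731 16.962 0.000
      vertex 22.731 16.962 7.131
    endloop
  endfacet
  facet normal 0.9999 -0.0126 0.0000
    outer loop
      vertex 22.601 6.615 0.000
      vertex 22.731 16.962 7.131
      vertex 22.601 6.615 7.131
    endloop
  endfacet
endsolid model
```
; perimeter-only toolpath
G21 ; units = mm
G90 ; absolute positioning
G28 ; home
; layer 1
G0 Z1.426
G0 X22.731 Y16.962
G1 X14.724 Y23.515
G1 X4.607 Y21.339
G1 X0.001 Y12.074
G1 X4.373 Y2.696
G1 X14.431 Y0.266
G1 X22.601 Y6.615
G1 X22.731 Y16.962
; layer 2
G0 Z2.852
G0 X22.731 Y16.962
G1 X14.724 Y23.515
G1 X4.607 Y21.339
G1 X0.001 Y12.074
G1 X4.373 Y2.696
G1 X14.431 Y0.266
G1 X22.601 Y6.615
G1 X22.731 Y16.962
; layer 3
G0 Z4.279
G0 X22.731 Y16.962
G1 X14.724 Y23.515
G1 X4.607 Y21.339
G1 X0.001 Y12.074
G1 X4.373 Y2.696
G1 X14.431 Y0.266
G1 X22.601 Y6.615
G1 X22.731 Y16.962
; layer 4
G0 Z5.705
G0 X22.731 Y16.962
G1 X14.724 Y23.515
G1 X4.607 Y21.339
G1 X0.001 Y12.074
G1 X4.373 Y2.696
G1 X14.431 Y0.266
G1 X22.601 Y6.615
G1 X22.731 Y16.962
; layer 5
G0 Z7.131
G0 X22.731 Y16.962
G1 X14.724 Y23.515
G1 X4.607 Y21.339
G1 X0.001 Y12.074
G1 X4.373 Y2.696
G1 X14.431 Y0.266
G1 X22.601 Y6.615
G1 X22.731 Y16.962
M2 ; end

The solid is a regular 7-sided prism (a cylinder approximated with 7 flat sides), circumscribed radius ≈ 11.9 mm, height ≈ 7.13 mm. Slicing at Δz = 1.426 mm — 5 equal slices spanning the solid's height, so layer i sits at z = i·h/5 — gives 5 non-empty perimeters. Each is a 7-segment closed polygon; G0 lifts to the layer z and rapids to the start vertex, then G1 traces the edges.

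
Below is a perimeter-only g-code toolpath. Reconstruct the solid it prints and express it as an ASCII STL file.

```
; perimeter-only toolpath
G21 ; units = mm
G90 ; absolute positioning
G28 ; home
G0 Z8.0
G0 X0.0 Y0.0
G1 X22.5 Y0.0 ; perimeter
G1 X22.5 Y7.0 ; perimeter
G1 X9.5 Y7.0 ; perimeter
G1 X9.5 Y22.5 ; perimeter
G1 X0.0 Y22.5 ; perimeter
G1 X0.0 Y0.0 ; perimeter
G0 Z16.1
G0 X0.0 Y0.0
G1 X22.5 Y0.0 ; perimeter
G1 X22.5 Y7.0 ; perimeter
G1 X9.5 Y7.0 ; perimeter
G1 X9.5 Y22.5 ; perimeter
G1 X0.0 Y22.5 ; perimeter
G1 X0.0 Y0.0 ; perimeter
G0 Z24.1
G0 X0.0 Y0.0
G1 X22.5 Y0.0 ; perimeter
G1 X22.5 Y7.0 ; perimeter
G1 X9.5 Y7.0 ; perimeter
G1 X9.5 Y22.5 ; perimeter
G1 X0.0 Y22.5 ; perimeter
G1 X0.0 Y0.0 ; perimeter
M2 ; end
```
solid part
  facet normal 0.0000 0.0000 -1.0000
    outer loop
      vertex 22.5 7.0 0.0
      vertex 22.5 0.0 0.0
      vertex 0.0 0.0 0.0
    endloop
  endfacet
  facet normal 0.0000 0.0000 -1.0000
    outer loop
      vertex 9.5 7.0 0.0
      vertex 22.5 7.0 0.0
      vertex 0.0 0.0 0.0
    endloop
  endfacet
  facet normal 0.0000 0.0000 -1.0000
    outer loop
      vertex 9.5 22.5 0.0
      vertex 9.5 7.0 0.0
      vertex 0.0 0.0 0.0
    endloop
  endfacet
  facet normal 0.0000 0.0000 -1.0000
    outer loop
      vertex 0.0 22.5 0.0
      vertex 9.5 22.5 0.0
      vertex 0.0 0.0 0.0
    endloop
  endfacet
  facet normal 0.0000 0.0000 1.0000
    outer loop
      vertex 0.0 0.0 24.1
      vertex 22.5 0.0 24.1
      vertex 22.5 7.0 24.1
    endloop
  endfacet
  facet normal 0.0000 0.0000 1.0000
    outer loop
      vertex 0.0 0.0 24.1
      vertex 22.5 7.0 24.1
      vertex 9.5 7.0 24.1
    endloop
  endfacet
  facet normal 0.0000 0.0000 1.0000
    outer loop
      vertex 0.0 0.0 24.1
      vertex 9.5 7.0 24.1
      vertex 9.5 22.5 24.1
    endloop
  endfacet
  facet normal 0.0000 0.0000 1.0000
    outer loop
      vertex 0.0 0.0 24.1
      vertex 9.5 22.5 24.1
      vertex 0.0 22.5 24.1
    endloop
  endfacet
  facet normal 0.0000 -1.0000 0.0000
    outer loop
      vertex 0.0 0.0 0.0
      vertex 22.5 0.0 0.0
      vertex 22.5 0.0 24.1
    endloop
  endfacet
  facet normal 0.0000 -1.0000 0.0000
    outer loop
      vertex 0.0 0.0 0.0
      vertex 22.5 0.0 24.1
      vertex 0.0 0.0 24.1
    endloop
  endfacet
  facet normal 1.0000 0.0000 0.0000
    outer loop
      vertex 22.5 0.0 0.0
      vertex 22.5 7.0 0.0
      vertex 22.5 7.0 24.1
    endloop
  endfacet
  facet normal 1.0000 0.0000 0.0000
    outer loop
      vertex 22.5 0.0 0.0
      vertex 22.5 7.0 24.1
      vertex 22.5 0.0 24.1
    endloop
  endfacet
  facet normal 0.0000 1.0000 0.0000
    outer loop
      vertex 22.5 7.0 0.0
      vertex 9.5 7.0 0.0
      vertex 9.5 7.0 24.1
    endloop
  endfacet
  facet normal 0.0000 1.0000 0.0000
    outer loop
      vertex 22.5 7.0 0.0
      vertex 9.5 7.0 24.1
      vertex 22.5 7.0 24.1
    endloop
  endfacet
  facet normal 1.0000 0.0000 0.0000
    outer loop
      vertex 9.5 7.0 0.0
      vertex 9.5 22.5 0.0
      vertex 9.5 22.5 24.1
    endloop
  endfacet
  facet normal 1.0000 0.0000 0.0000
    outer loop
      vertex 9.5 7.0 0.0
      vertex 9.5 22.5 24.1
      vertex 9.5 7.0 24.1
    endloop
  endfacet
  facet normal 0.0000 1.0000 0.0000
    outer loop
      vertex 9.5 22.5 0.0
      vertex 0.0 22.5 0.0
      vertex 0.0 22.5 24.1
    endloop
  endfacet
  facet normal 0.0000 1.0000 0.0000
    outer loop
      vertex 9.5 22.5 0.0
      vertex 0.0 22.5 24.1
      vertex 9.5 22.5 24.1
    endloop
  endfacet
  facet normal -1.0000 0.0000 0.0000
    outer loop
      vertex 0.0 22.5 0.0
      vertex 0.0 0.0 0.0
      vertex 0.0 0.0 24.1
    endloop
  endfacet
  facet normal -1.0000 0.0000 0.0000
    outer loop
      vertex 0.0 22.5 0.0
      vertex 0.0 0.0 24.1
      vertex 0.0 22.5 24.1
    endloop
  endfacet
endsolid part

The G0 Z moves step by Δz≈8.0 mm. Every layer's G1 loop is the same polygon, so the solid is a straight extrusion of it from z=0 to z≈24.1. Closing with flat bottom and top caps and triangulating gives 20 facets — an L-shaped prism: outer 22.5 × 22.5 mm, arm thicknesses ≈ 7 mm (horizontal) and 9.5 mm (vertical), extruded 24.1 mm in z.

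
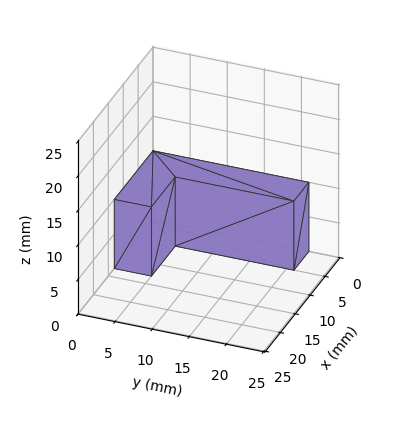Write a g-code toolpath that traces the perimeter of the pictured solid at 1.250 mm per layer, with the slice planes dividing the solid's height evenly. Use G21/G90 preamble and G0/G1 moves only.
Reading the render: the shape is an L-shaped prism: outer 13 × 21 mm, arm thicknesses ≈ 5 mm (horizontal) and 5 mm (vertical), extruded 10 mm in z (dimensions read to the nearest mm from the axis ticks). For the g-code, the solid's height is divided into equal slices at the stated Δz and each level perimeter traced with G1 moves after a G0 lift.

; perimeter-only toolpath
G21 ; units = mm
G90 ; absolute positioning
G28 ; home
; layer 1
G0 Z1.250
G0 X0.000 Y0.000
G1 X13.000 Y0.000
G1 X13.000 Y5.000
G1 X5.000 Y5.000
G1 X5.000 Y21.000
G1 X0.000 Y21.000
G1 X0.000 Y0.000
; layer 2
G0 Z2.500
G0 X0.000 Y0.000
G1 X13.000 Y0.000
G1 X13.000 Y5.000
G1 X5.000 Y5.000
G1 X5.000 Y21.000
G1 X0.000 Y21.000
G1 X0.000 Y0.000
; layer 3
G0 Z3.750
G0 X0.000 Y0.000
G1 X13.000 Y0.000
G1 X13.000 Y5.000
G1 X5.000 Y5.000
G1 X5.000 Y21.000
G1 X0.000 Y21.000
G1 X0.000 Y0.000
; layer 4
G0 Z5.000
G0 X0.000 Y0.000
G1 X13.000 Y0.000
G1 X13.000 Y5.000
G1 X5.000 Y5.000
G1 X5.000 Y21.000
G1 X0.000 Y21.000
G1 X0.000 Y0.000
; layer 5
G0 Z6.250
G0 X0.000 Y0.000
G1 X13.000 Y0.000
G1 X13.000 Y5.000
G1 X5.000 Y5.000
G1 X5.000 Y21.000
G1 X0.000 Y21.000
G1 X0.000 Y0.000
; layer 6
G0 Z7.500
G0 X0.000 Y0.000
G1 X13.000 Y0.000
G1 X13.000 Y5.000
G1 X5.000 Y5.000
G1 X5.000 Y21.000
G1 X0.000 Y21.000
G1 X0.000 Y0.000
; layer 7
G0 Z8.750
G0 X0.000 Y0.000
G1 X13.000 Y0.000
G1 X13.000 Y5.000
G1 X5.000 Y5.000
G1 X5.000 Y21.000
G1 X0.000 Y21.000
G1 X0.000 Y0.000
; layer 8
G0 Z10.000
G0 X0.000 Y0.000
G1 X13.000 Y0.000
G1 X13.000 Y5.000
G1 X5.000 Y5.000
G1 X5.000 Y21.000
G1 X0.000 Y21.000
G1 X0.000 Y0.000
M2 ; end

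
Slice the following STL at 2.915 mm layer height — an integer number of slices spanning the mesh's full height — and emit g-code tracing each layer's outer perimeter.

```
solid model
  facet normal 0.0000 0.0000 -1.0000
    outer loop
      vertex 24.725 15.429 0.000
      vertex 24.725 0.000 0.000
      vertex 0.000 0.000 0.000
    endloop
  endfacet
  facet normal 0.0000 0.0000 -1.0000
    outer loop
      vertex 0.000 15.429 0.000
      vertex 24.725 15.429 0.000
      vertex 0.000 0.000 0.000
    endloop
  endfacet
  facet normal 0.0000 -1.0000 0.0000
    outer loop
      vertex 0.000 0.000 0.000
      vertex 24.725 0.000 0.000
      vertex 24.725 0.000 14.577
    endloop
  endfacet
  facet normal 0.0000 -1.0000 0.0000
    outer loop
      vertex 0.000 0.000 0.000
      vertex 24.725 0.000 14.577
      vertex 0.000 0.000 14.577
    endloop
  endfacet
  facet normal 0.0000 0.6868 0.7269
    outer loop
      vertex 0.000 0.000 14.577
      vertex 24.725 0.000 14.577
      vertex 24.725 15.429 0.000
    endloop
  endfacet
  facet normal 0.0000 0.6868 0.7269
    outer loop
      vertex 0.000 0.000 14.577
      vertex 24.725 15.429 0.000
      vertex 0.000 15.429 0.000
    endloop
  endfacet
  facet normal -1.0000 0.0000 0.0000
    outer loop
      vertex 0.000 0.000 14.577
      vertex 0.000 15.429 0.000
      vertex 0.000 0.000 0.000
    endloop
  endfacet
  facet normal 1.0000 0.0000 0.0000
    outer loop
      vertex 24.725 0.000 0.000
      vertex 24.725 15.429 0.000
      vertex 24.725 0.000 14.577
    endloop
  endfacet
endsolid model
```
; perimeter-only toolpath
G21 ; units = mm
G90 ; absolute positioning
G28 ; home
; layer 1
G0 Z2.915
G0 X0.000 Y0.000
G1 X24.725 Y0.000
G1 X24.725 Y12.343
G1 X0.000 Y12.343
G1 X0.000 Y0.000
; layer 2
G0 Z5.831
G0 X0.000 Y0.000
G1 X24.725 Y0.000
G1 X24.725 Y9.257
G1 X0.000 Y9.257
G1 X0.000 Y0.000
; layer 3
G0 Z8.746
G0 X0.000 Y0.000
G1 X24.725 Y0.000
G1 X24.725 Y6.172
G1 X0.000 Y6.172
G1 X0.000 Y0.000
; layer 4
G0 Z11.662
G0 X0.000 Y0.000
G1 X24.725 Y0.000
G1 X24.725 Y3.086
G1 X0.000 Y3.086
G1 X0.000 Y0.000
M2 ; end

The solid is a wedge (ramp): 24.7 × 15.4 mm base, rising to 14.6 mm along the y=0 edge and sloping linearly to z=0 at y=15.4. Slicing at Δz = 2.915 mm — 5 equal slices spanning the solid's height, so layer i sits at z = i·h/5 — gives 4 non-empty perimeters. Each is a 4-segment closed polygon; G0 lifts to the layer z and rapids to the start vertex, then G1 traces the edges. The cross-section shrinks linearly with z (the slice at the apex is degenerate and omitted).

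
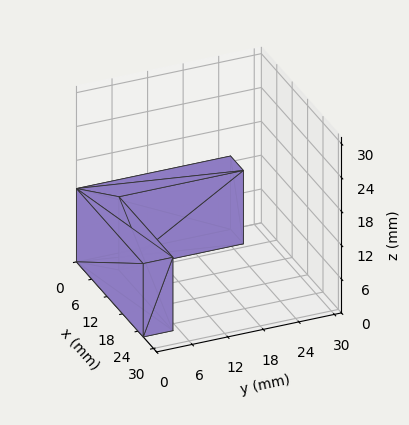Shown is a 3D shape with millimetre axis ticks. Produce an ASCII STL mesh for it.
Reading the render: the shape is an L-shaped prism: outer 26 × 26 mm, arm thicknesses ≈ 5 mm (horizontal) and 5 mm (vertical), extruded 13 mm in z (dimensions read to the nearest mm from the axis ticks). For the STL, each face is triangulated and given an outward normal.

solid part
  facet normal 0.0000 0.0000 -1.0000
    outer loop
      vertex 26.00 5.00 0.00
      vertex 26.00 0.00 0.00
      vertex 0.00 0.00 0.00
    endloop
  endfacet
  facet normal 0.0000 0.0000 -1.0000
    outer loop
      vertex 5.00 5.00 0.00
      vertex 26.00 5.00 0.00
      vertex 0.00 0.00 0.00
    endloop
  endfacet
  facet normal 0.0000 0.0000 -1.0000
    outer loop
      vertex 5.00 26.00 0.00
      vertex 5.00 5.00 0.00
      vertex 0.00 0.00 0.00
    endloop
  endfacet
  facet normal 0.0000 0.0000 -1.0000
    outer loop
      vertex 0.00 26.00 0.00
      vertex 5.00 26.00 0.00
      vertex 0.00 0.00 0.00
    endloop
  endfacet
  facet normal 0.0000 0.0000 1.0000
    outer loop
      vertex 0.00 0.00 13.00
      vertex 26.00 0.00 13.00
      vertex 26.00 5.00 13.00
    endloop
  endfacet
  facet normal 0.0000 0.0000 1.0000
    outer loop
      vertex 0.00 0.00 13.00
      vertex 26.00 5.00 13.00
      vertex 5.00 5.00 13.00
    endloop
  endfacet
  facet normal 0.0000 0.0000 1.0000
    outer loop
      vertex 0.00 0.00 13.00
      vertex 5.00 5.00 13.00
      vertex 5.00 26.00 13.00
    endloop
  endfacet
  facet normal 0.0000 0.0000 1.0000
    outer loop
      vertex 0.00 0.00 13.00
      vertex 5.00 26.00 13.00
      vertex 0.00 26.00 13.00
    endloop
  endfacet
  facet normal 0.0000 -1.0000 0.0000
    outer loop
      vertex 0.00 0.00 0.00
      vertex 26.00 0.00 0.00
      vertex 26.00 0.00 13.00
    endloop
  endfacet
  facet normal 0.0000 -1.0000 0.0000
    outer loop
      vertex 0.00 0.00 0.00
      vertex 26.00 0.00 13.00
      vertex 0.00 0.00 13.00
    endloop
  endfacet
  facet normal 1.0000 0.0000 0.0000
    outer loop
      vertex 26.00 0.00 0.00
      vertex 26.00 5.00 0.00
      vertex 26.00 5.00 13.00
    endloop
  endfacet
  facet normal 1.0000 0.0000 0.0000
    outer loop
      vertex 26.00 0.00 0.00
      vertex 26.00 5.00 13.00
      vertex 26.00 0.00 13.00
    endloop
  endfacet
  facet normal 0.0000 1.0000 0.0000
    outer loop
      vertex 26.00 5.00 0.00
      vertex 5.00 5.00 0.00
      vertex 5.00 5.00 13.00
    endloop
  endfacet
  facet normal 0.0000 1.0000 0.0000
    outer loop
      vertex 26.00 5.00 0.00
      vertex 5.00 5.00 13.00
      vertex 26.00 5.00 13.00
    endloop
  endfacet
  facet normal 1.0000 0.0000 0.0000
    outer loop
      vertex 5.00 5.00 0.00
      vertex 5.00 26.00 0.00
      vertex 5.00 26.00 13.00
    endloop
  endfacet
  facet normal 1.0000 0.0000 0.0000
    outer loop
      vertex 5.00 5.00 0.00
      vertex 5.00 26.00 13.00
      vertex 5.00 5.00 13.00
    endloop
  endfacet
  facet normal 0.0000 1.0000 0.0000
    outer loop
      vertex 5.00 26.00 0.00
      vertex 0.00 26.00 0.00
      vertex 0.00 26.00 13.00
    endloop
  endfacet
  facet normal 0.0000 1.0000 0.0000
    outer loop
      vertex 5.00 26.00 0.00
      vertex 0.00 26.00 13.00
      vertex 5.00 26.00 13.00
    endloop
  endfacet
  facet normal -1.0000 0.0000 0.0000
    outer loop
      vertex 0.00 26.00 0.00
      vertex 0.00 0.00 0.00
      vertex 0.00 0.00 13.00
    endloop
  endfacet
  facet normal -1.0000 0.0000 0.0000
    outer loop
      vertex 0.00 26.00 0.00
      vertex 0.00 0.00 13.00
      vertex 0.00 26.00 13.00
    endloop
  endfacet
endsolid part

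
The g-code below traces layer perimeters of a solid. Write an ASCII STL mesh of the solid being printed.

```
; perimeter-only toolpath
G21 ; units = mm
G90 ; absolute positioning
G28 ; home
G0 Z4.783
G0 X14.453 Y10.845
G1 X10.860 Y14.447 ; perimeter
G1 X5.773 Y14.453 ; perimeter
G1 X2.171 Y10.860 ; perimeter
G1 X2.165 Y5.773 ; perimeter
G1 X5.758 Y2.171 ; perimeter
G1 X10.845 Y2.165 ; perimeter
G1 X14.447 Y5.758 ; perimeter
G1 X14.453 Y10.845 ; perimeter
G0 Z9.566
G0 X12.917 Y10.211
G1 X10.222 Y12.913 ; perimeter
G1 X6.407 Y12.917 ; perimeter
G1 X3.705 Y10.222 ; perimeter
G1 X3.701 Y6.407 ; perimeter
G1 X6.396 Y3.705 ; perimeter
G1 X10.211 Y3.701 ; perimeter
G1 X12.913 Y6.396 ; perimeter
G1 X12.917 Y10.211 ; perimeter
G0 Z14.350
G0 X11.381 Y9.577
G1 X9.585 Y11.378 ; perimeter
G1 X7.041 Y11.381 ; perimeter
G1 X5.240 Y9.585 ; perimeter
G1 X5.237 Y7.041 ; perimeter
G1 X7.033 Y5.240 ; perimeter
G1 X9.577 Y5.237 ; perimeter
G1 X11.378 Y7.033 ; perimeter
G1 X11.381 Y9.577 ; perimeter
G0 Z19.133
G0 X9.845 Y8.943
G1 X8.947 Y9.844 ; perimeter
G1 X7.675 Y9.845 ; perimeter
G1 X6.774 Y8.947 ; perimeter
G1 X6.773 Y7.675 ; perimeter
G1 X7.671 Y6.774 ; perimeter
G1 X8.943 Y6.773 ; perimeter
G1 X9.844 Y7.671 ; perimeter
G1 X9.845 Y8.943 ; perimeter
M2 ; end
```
solid part
  facet normal 0.0000 0.0000 -1.0000
    outer loop
      vertex 5.139 15.989 0.000
      vertex 11.498 15.982 0.000
      vertex 15.989 11.479 0.000
    endloop
  endfacet
  facet normal 0.0000 0.0000 -1.0000
    outer loop
      vertex 0.636 11.498 0.000
      vertex 5.139 15.989 0.000
      vertex 15.989 11.479 0.000
    endloop
  endfacet
  facet normal 0.0000 0.0000 -1.0000
    outer loop
      vertex 0.629 5.139 0.000
      vertex 0.636 11.498 0.000
      vertex 15.989 11.479 0.000
    endloop
  endfacet
  facet normal 0.0000 0.0000 -1.0000
    outer loop
      vertex 5.120 0.636 0.000
      vertex 0.629 5.139 0.000
      vertex 15.989 11.479 0.000
    endloop
  endfacet
  facet normal 0.0000 0.0000 -1.0000
    outer loop
      vertex 11.479 0.629 0.000
      vertex 5.120 0.636 0.000
      vertex 15.989 11.479 0.000
    endloop
  endfacet
  facet normal 0.0000 0.0000 -1.0000
    outer loop
      vertex 15.982 5.120 0.000
      vertex 11.479 0.629 0.000
      vertex 15.989 11.479 0.000
    endloop
  endfacet
  facet normal 0.6742 0.6724 0.3056
    outer loop
      vertex 15.989 11.479 0.000
      vertex 11.498 15.982 0.000
      vertex 8.309 8.309 23.916
    endloop
  endfacet
  facet normal 0.0010 0.9522 0.3056
    outer loop
      vertex 11.498 15.982 0.000
      vertex 5.139 15.989 0.000
      vertex 8.309 8.309 23.916
    endloop
  endfacet
  facet normal -0.6724 0.6742 0.3056
    outer loop
      vertex 5.139 15.989 0.000
      vertex 0.636 11.498 0.000
      vertex 8.309 8.309 23.916
    endloop
  endfacet
  facet normal -0.9522 0.0010 0.3056
    outer loop
      vertex 0.636 11.498 0.000
      vertex 0.629 5.139 0.000
      vertex 8.309 8.309 23.916
    endloop
  endfacet
  facet normal -0.6742 -0.6724 0.3056
    outer loop
      vertex 0.629 5.139 0.000
      vertex 5.120 0.636 0.000
      vertex 8.309 8.309 23.916
    endloop
  endfacet
  facet normal -0.0010 -0.9522 0.3056
    outer loop
      vertex 5.120 0.636 0.000
      vertex 11.479 0.629 0.000
      vertex 8.309 8.309 23.916
    endloop
  endfacet
  facet normal 0.6724 -0.6742 0.3056
    outer loop
      vertex 11.479 0.629 0.000
      vertex 15.982 5.120 0.000
      vertex 8.309 8.309 23.916
    endloop
  endfacet
  facet normal 0.9522 -0.0010 0.3056
    outer loop
      vertex 15.982 5.120 0.000
      vertex 15.989 11.479 0.000
      vertex 8.309 8.309 23.916
    endloop
  endfacet
endsolid part

The G0 Z moves step by Δz≈4.783 mm. The G1 loops shrink linearly with z, so the solid tapers from its base footprint up to z≈23.9. Closing with a flat bottom cap and the tapered top and triangulating gives 14 facets — a regular 8-sided pyramid, base circumscribed radius ≈ 8.31 mm, apex at z ≈ 23.9 mm.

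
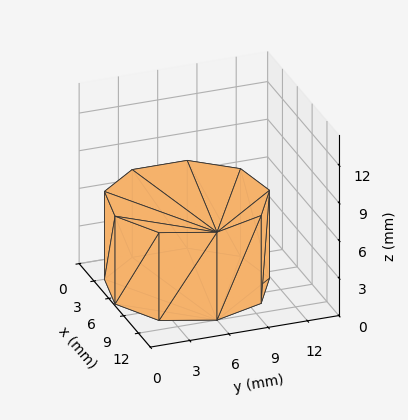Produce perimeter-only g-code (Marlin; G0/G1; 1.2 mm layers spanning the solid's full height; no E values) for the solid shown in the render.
Reading the render: the shape is a regular 9-sided prism (a cylinder approximated with 9 flat sides), circumscribed radius ≈ 6 mm, height ≈ 7 mm (dimensions read to the nearest mm from the axis ticks). For the g-code, the solid's height is divided into equal slices at the stated Δz and each level perimeter traced with G1 moves after a G0 lift.

; perimeter-only toolpath
G21 ; units = mm
G90 ; absolute positioning
G28 ; home
; layer 1
G0 Z1.2
G0 X12.0 Y6.0
G1 X10.6 Y9.9
G1 X7.0 Y11.9
G1 X3.0 Y11.2
G1 X0.4 Y8.1
G1 X0.4 Y3.9
G1 X3.0 Y0.8
G1 X7.0 Y0.1
G1 X10.6 Y2.1
G1 X12.0 Y6.0
; layer 2
G0 Z2.3
G0 X12.0 Y6.0
G1 X10.6 Y9.9
G1 X7.0 Y11.9
G1 X3.0 Y11.2
G1 X0.4 Y8.1
G1 X0.4 Y3.9
G1 X3.0 Y0.8
G1 X7.0 Y0.1
G1 X10.6 Y2.1
G1 X12.0 Y6.0
; layer 3
G0 Z3.5
G0 X12.0 Y6.0
G1 X10.6 Y9.9
G1 X7.0 Y11.9
G1 X3.0 Y11.2
G1 X0.4 Y8.1
G1 X0.4 Y3.9
G1 X3.0 Y0.8
G1 X7.0 Y0.1
G1 X10.6 Y2.1
G1 X12.0 Y6.0
; layer 4
G0 Z4.7
G0 X12.0 Y6.0
G1 X10.6 Y9.9
G1 X7.0 Y11.9
G1 X3.0 Y11.2
G1 X0.4 Y8.1
G1 X0.4 Y3.9
G1 X3.0 Y0.8
G1 X7.0 Y0.1
G1 X10.6 Y2.1
G1 X12.0 Y6.0
; layer 5
G0 Z5.8
G0 X12.0 Y6.0
G1 X10.6 Y9.9
G1 X7.0 Y11.9
G1 X3.0 Y11.2
G1 X0.4 Y8.1
G1 X0.4 Y3.9
G1 X3.0 Y0.8
G1 X7.0 Y0.1
G1 X10.6 Y2.1
G1 X12.0 Y6.0
; layer 6
G0 Z7.0
G0 X12.0 Y6.0
G1 X10.6 Y9.9
G1 X7.0 Y11.9
G1 X3.0 Y11.2
G1 X0.4 Y8.1
G1 X0.4 Y3.9
G1 X3.0 Y0.8
G1 X7.0 Y0.1
G1 X10.6 Y2.1
G1 X12.0 Y6.0
M2 ; end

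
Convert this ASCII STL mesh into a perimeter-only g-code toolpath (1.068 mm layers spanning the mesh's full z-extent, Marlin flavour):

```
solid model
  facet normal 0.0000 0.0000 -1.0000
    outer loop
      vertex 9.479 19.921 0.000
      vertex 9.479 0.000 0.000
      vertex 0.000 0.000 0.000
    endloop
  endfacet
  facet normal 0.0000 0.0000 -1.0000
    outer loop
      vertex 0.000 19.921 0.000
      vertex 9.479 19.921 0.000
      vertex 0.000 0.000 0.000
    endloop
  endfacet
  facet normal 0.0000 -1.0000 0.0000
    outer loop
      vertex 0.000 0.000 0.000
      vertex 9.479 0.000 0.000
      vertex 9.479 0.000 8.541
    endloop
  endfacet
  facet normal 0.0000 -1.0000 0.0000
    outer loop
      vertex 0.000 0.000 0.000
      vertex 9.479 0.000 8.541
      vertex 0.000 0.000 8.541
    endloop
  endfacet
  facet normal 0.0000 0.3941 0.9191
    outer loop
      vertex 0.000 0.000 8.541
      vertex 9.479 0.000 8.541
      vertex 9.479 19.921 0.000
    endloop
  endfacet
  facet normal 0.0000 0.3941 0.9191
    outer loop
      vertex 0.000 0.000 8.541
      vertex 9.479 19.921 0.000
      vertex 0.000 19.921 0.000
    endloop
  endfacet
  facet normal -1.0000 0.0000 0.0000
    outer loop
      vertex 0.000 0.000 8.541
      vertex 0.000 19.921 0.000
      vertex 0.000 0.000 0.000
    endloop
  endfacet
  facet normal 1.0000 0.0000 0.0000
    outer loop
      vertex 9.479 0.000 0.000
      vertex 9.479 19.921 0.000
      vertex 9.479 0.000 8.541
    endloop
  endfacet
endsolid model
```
; perimeter-only toolpath
G21 ; units = mm
G90 ; absolute positioning
G28 ; home
; layer 1
G0 Z1.068
G0 X0.000 Y0.000
G1 X9.479 Y0.000
G1 X9.479 Y17.431
G1 X0.000 Y17.431
G1 X0.000 Y0.000
; layer 2
G0 Z2.135
G0 X0.000 Y0.000
G1 X9.479 Y0.000
G1 X9.479 Y14.941
G1 X0.000 Y14.941
G1 X0.000 Y0.000
; layer 3
G0 Z3.203
G0 X0.000 Y0.000
G1 X9.479 Y0.000
G1 X9.479 Y12.451
G1 X0.000 Y12.451
G1 X0.000 Y0.000
; layer 4
G0 Z4.271
G0 X0.000 Y0.000
G1 X9.479 Y0.000
G1 X9.479 Y9.960
G1 X0.000 Y9.960
G1 X0.000 Y0.000
; layer 5
G0 Z5.338
G0 X0.000 Y0.000
G1 X9.479 Y0.000
G1 X9.479 Y7.470
G1 X0.000 Y7.470
G1 X0.000 Y0.000
; layer 6
G0 Z6.406
G0 X0.000 Y0.000
G1 X9.479 Y0.000
G1 X9.479 Y4.980
G1 X0.000 Y4.980
G1 X0.000 Y0.000
; layer 7
G0 Z7.473
G0 X0.000 Y0.000
G1 X9.479 Y0.000
G1 X9.479 Y2.490
G1 X0.000 Y2.490
G1 X0.000 Y0.000
M2 ; end

The solid is a wedge (ramp): 9.48 × 19.9 mm base, rising to 8.54 mm along the y=0 edge and sloping linearly to z=0 at y=19.9. Slicing at Δz = 1.068 mm — 8 equal slices spanning the solid's height, so layer i sits at z = i·h/8 — gives 7 non-empty perimeters. Each is a 4-segment closed polygon; G0 lifts to the layer z and rapids to the start vertex, then G1 traces the edges. The cross-section shrinks linearly with z (the slice at the apex is degenerate and omitted).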